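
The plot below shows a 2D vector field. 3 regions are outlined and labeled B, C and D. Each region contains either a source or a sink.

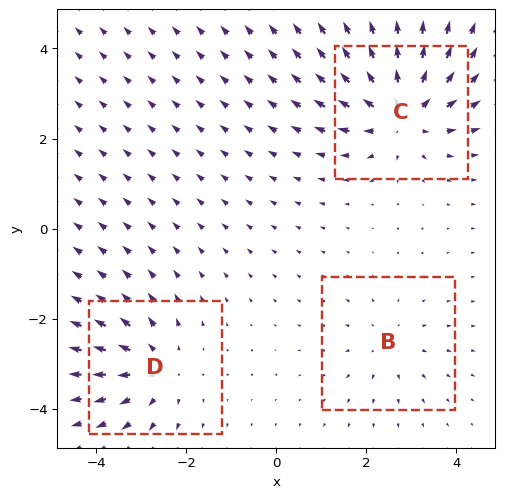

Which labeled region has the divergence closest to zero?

B

Divergence at each region's feature centre — B: about +2, C: about +5, D: about +3. Region B is closest to zero.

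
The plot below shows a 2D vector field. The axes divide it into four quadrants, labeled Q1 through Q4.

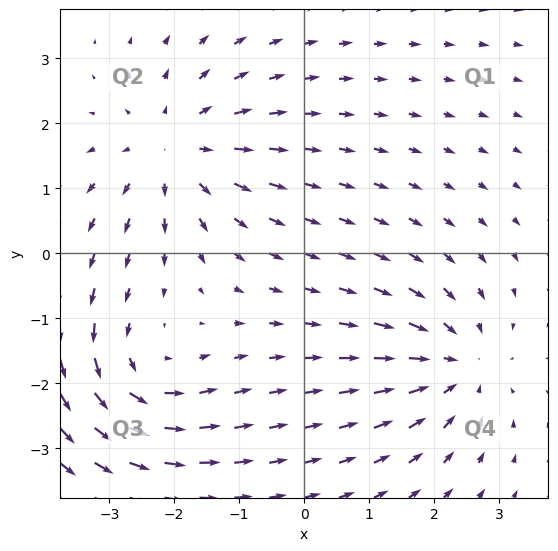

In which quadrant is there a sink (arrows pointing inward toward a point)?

The sink sits at approximately (2.3, -1.7), which lies in quadrant Q4. The divergence there is about -4, negative as expected for a sink.

Q4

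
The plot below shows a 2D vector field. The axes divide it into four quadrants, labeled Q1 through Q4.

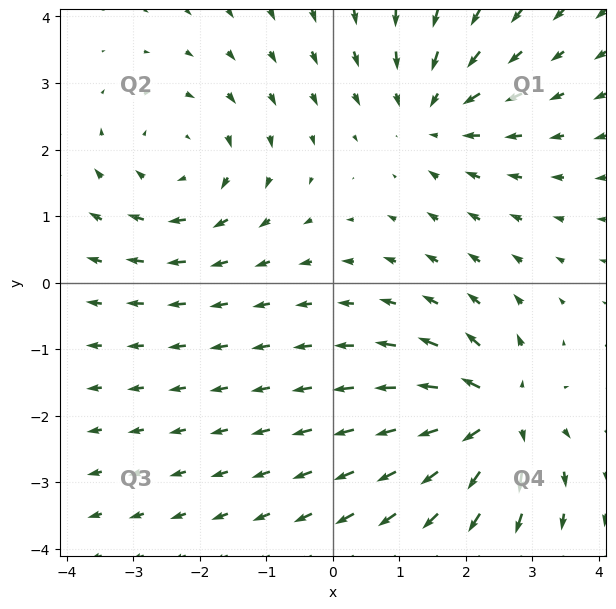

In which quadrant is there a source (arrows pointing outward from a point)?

The source sits at approximately (2.5, -2.0), which lies in quadrant Q4. The divergence there is about +6, positive as expected for a source.

Q4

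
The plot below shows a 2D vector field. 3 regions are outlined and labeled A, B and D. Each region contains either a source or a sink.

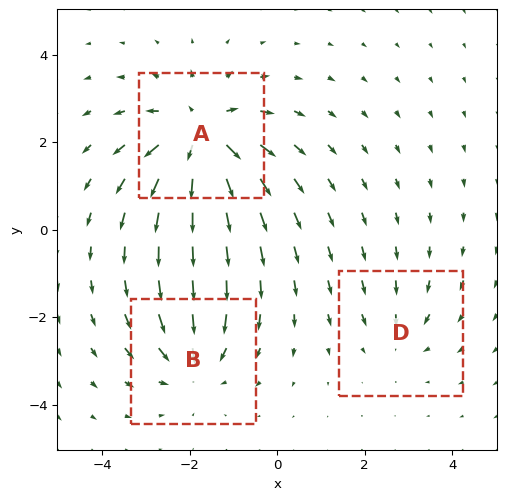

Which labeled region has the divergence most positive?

A

Divergence at each region's feature centre — A: about +4, B: about -3, D: about -2. Region A is most positive.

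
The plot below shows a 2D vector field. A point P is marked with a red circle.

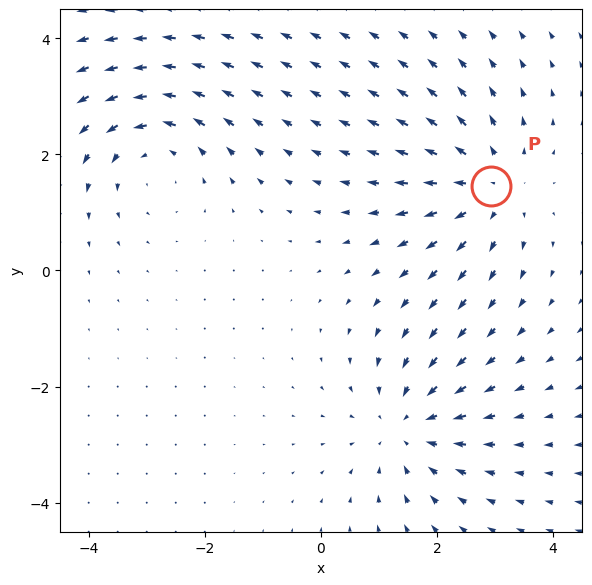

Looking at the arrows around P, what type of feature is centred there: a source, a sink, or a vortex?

At P (2.9, 1.5) the arrows spread outward. Divergence about +3, curl ≈0 — positive divergence with near-zero curl is a source.

source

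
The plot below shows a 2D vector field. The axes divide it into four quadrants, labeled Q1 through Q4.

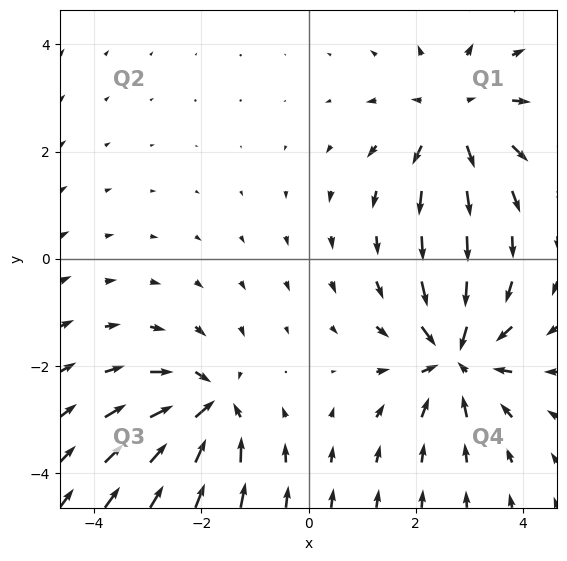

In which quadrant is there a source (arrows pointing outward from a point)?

Q1

The source sits at approximately (2.7, 2.7), which lies in quadrant Q1. The divergence there is about +4, positive as expected for a source.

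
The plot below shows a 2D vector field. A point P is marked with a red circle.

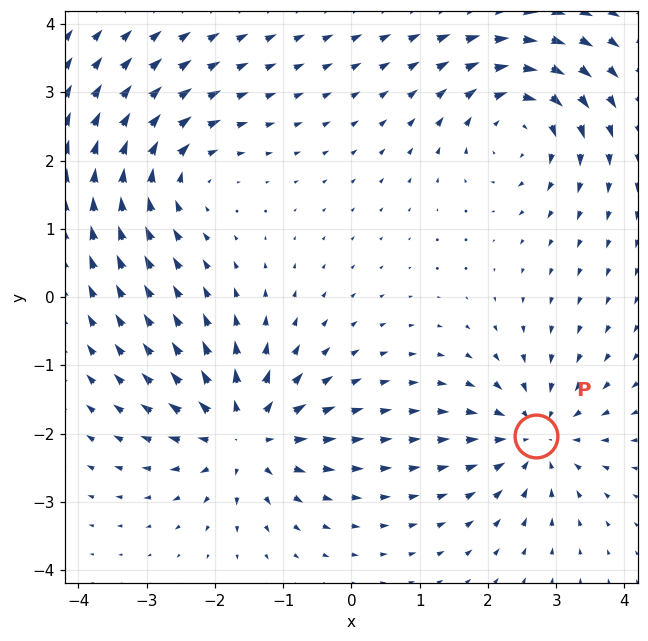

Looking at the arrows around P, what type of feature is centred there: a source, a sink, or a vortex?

At P (2.7, -2.0) the arrows converge inward. Divergence about -5, curl ≈0 — negative divergence with near-zero curl is a sink.

sink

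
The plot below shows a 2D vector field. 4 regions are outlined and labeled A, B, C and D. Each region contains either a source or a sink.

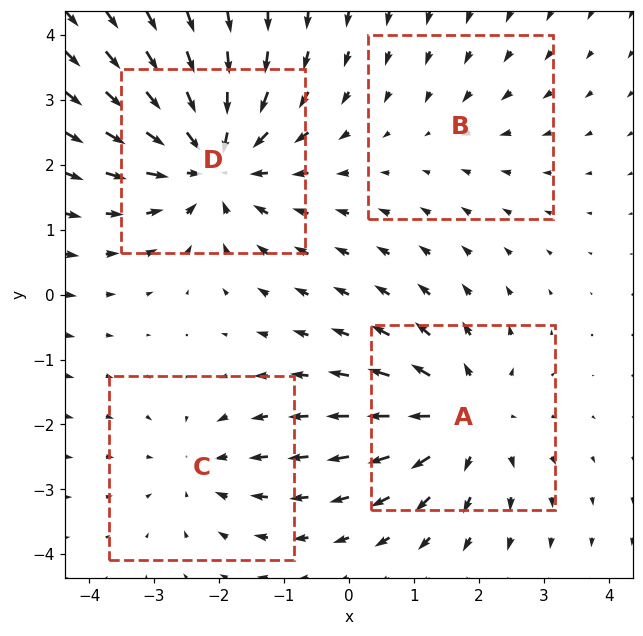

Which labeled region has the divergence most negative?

D

Divergence at each region's feature centre — A: about +5, B: about -2, C: about -3, D: about -6. Region D is most negative.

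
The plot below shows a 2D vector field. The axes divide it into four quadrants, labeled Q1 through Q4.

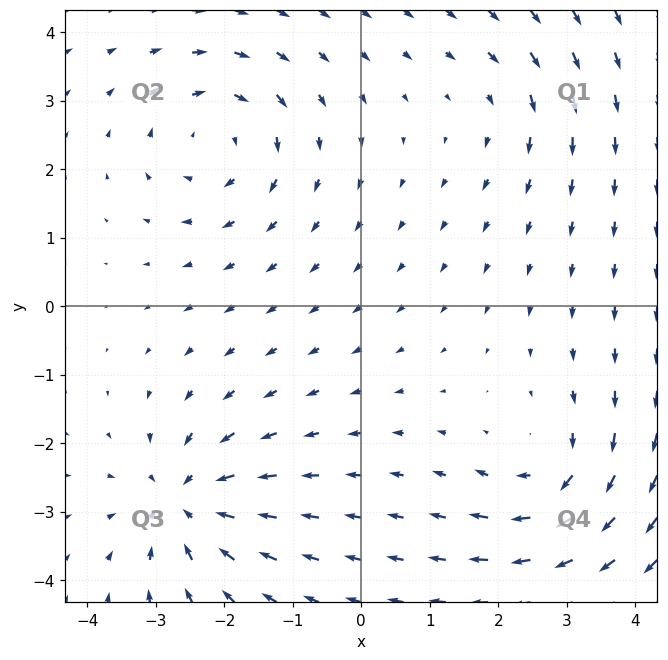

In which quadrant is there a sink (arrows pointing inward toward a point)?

Q3

The sink sits at approximately (-2.6, -2.9), which lies in quadrant Q3. The divergence there is about -6, negative as expected for a sink.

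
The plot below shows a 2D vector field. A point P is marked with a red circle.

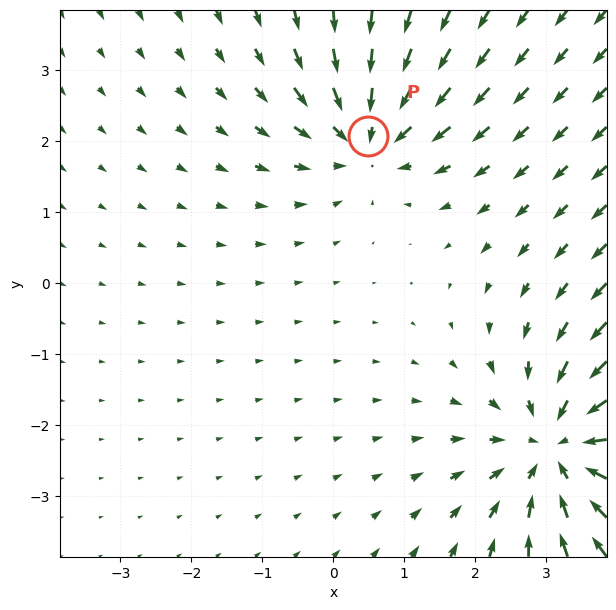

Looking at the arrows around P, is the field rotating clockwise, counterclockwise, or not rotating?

Near P at (0.5, 2.1) the arrows show no circulation. The curl there is ≈0.

not rotating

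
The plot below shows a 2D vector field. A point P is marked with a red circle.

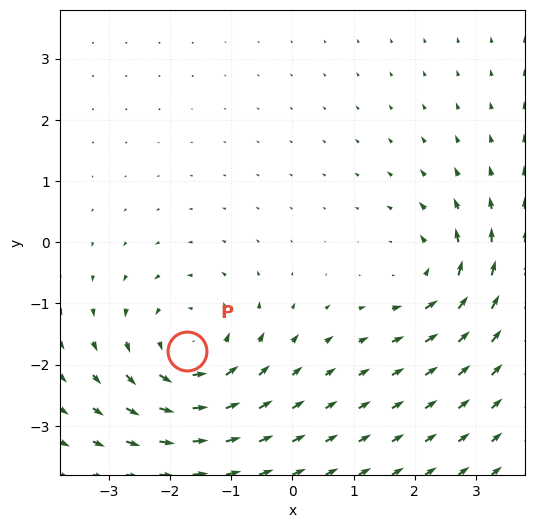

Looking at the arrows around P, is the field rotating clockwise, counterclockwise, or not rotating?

Near P at (-1.7, -1.8) the arrows circulate counterclockwise. The curl (z-component) there is about +5; positive curl means counterclockwise rotation.

counterclockwise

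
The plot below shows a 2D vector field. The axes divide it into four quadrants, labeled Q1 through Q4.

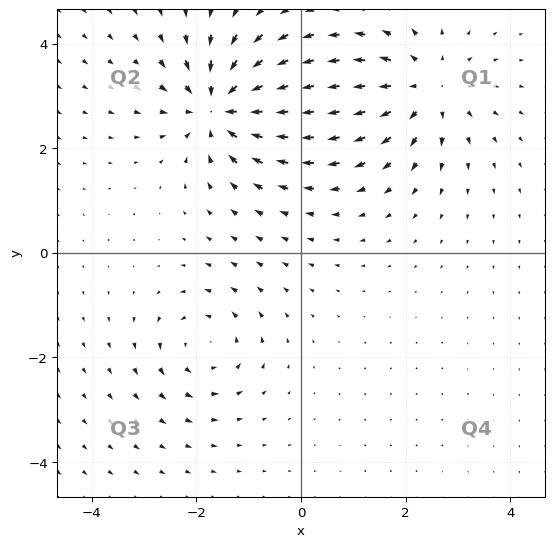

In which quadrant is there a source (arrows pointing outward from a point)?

Q1

The source sits at approximately (2.4, 3.1), which lies in quadrant Q1. The divergence there is about +4, positive as expected for a source.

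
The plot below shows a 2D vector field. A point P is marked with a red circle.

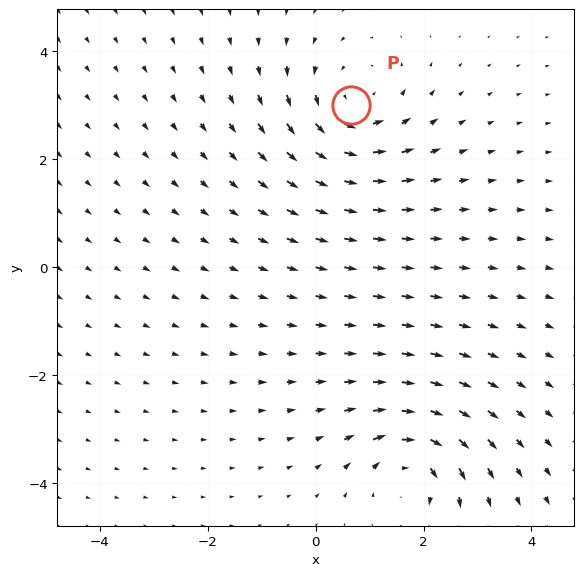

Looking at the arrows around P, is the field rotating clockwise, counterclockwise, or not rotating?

counterclockwise

Near P at (0.6, 3.0) the arrows circulate counterclockwise. The curl (z-component) there is about +4; positive curl means counterclockwise rotation.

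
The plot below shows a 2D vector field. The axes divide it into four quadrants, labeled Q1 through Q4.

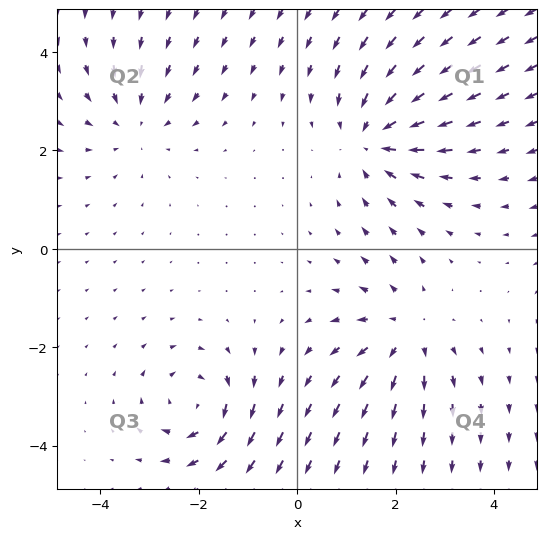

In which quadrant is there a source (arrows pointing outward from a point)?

The source sits at approximately (2.2, -1.7), which lies in quadrant Q4. The divergence there is about +3, positive as expected for a source.

Q4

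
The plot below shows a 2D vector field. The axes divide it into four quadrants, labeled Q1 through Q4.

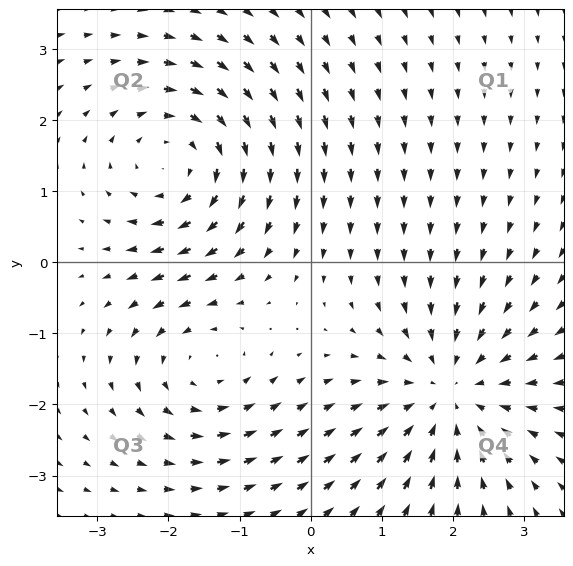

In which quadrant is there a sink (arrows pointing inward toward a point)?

Q4

The sink sits at approximately (2.0, -1.8), which lies in quadrant Q4. The divergence there is about -4, negative as expected for a sink.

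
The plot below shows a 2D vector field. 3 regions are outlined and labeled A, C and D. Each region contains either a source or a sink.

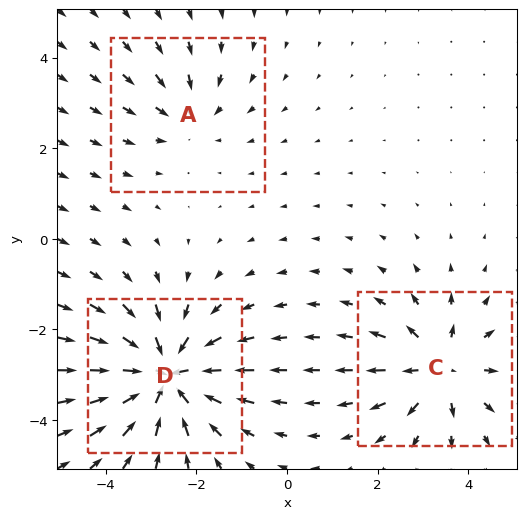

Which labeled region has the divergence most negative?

Divergence at each region's feature centre — A: about -2, C: about +4, D: about -5. Region D is most negative.

D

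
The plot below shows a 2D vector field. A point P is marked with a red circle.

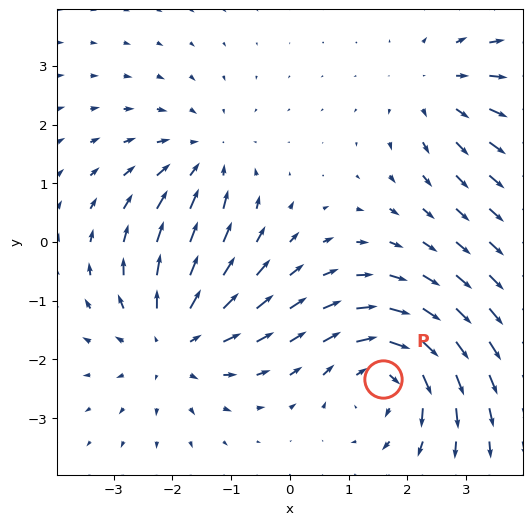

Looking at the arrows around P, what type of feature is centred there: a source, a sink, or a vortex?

At P (1.6, -2.3) the arrows circulate clockwise. Divergence ≈0, curl about -5 — near-zero divergence with nonzero curl is a vortex.

vortex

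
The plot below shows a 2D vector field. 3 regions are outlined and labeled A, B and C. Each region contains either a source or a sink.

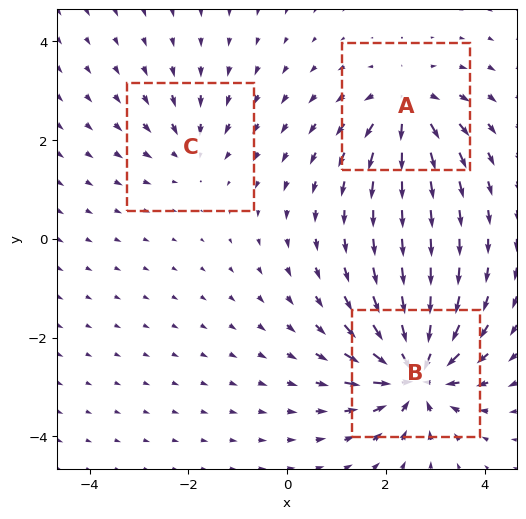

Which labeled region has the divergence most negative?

B

Divergence at each region's feature centre — A: about +4, B: about -6, C: about -2. Region B is most negative.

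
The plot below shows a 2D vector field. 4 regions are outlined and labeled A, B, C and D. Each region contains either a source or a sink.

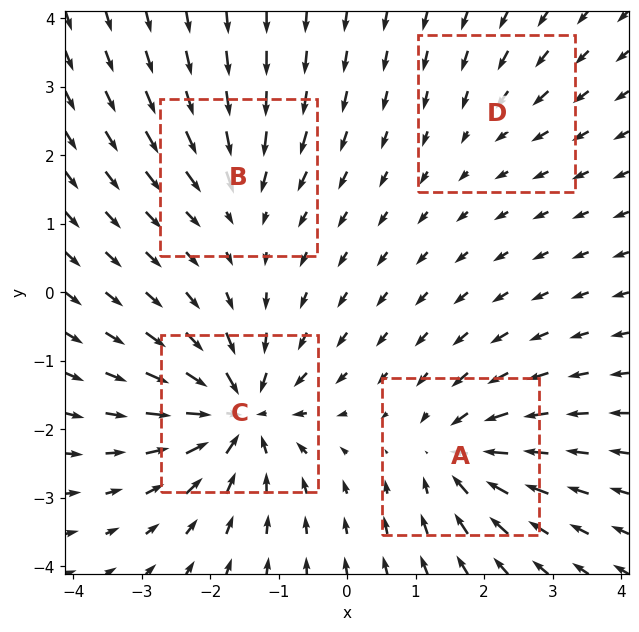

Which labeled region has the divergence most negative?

C

Divergence at each region's feature centre — A: about -6, B: about -4, C: about -9, D: about -2. Region C is most negative.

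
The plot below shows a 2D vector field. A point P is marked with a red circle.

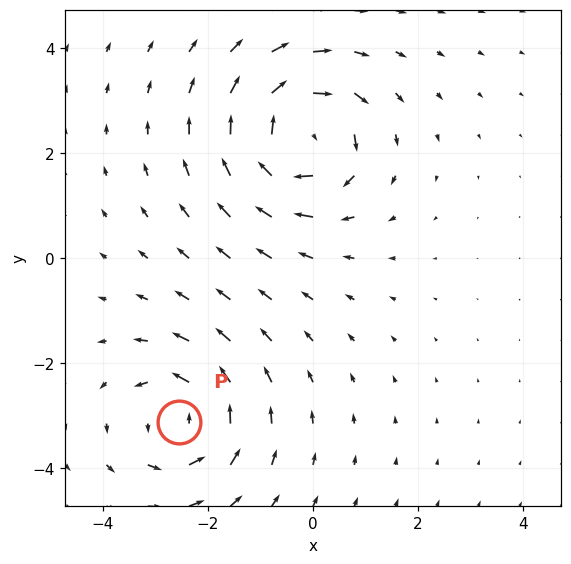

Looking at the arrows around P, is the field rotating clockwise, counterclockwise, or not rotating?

counterclockwise

Near P at (-2.6, -3.1) the arrows circulate counterclockwise. The curl (z-component) there is about +3; positive curl means counterclockwise rotation.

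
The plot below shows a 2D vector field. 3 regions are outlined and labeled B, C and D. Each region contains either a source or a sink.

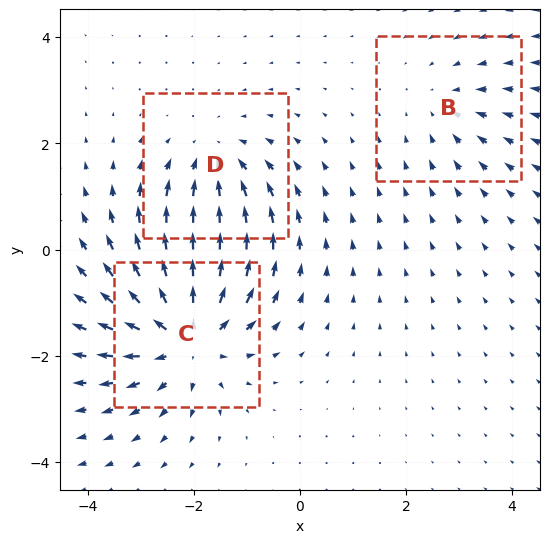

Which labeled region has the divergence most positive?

C

Divergence at each region's feature centre — B: about -2, C: about +5, D: about -3. Region C is most positive.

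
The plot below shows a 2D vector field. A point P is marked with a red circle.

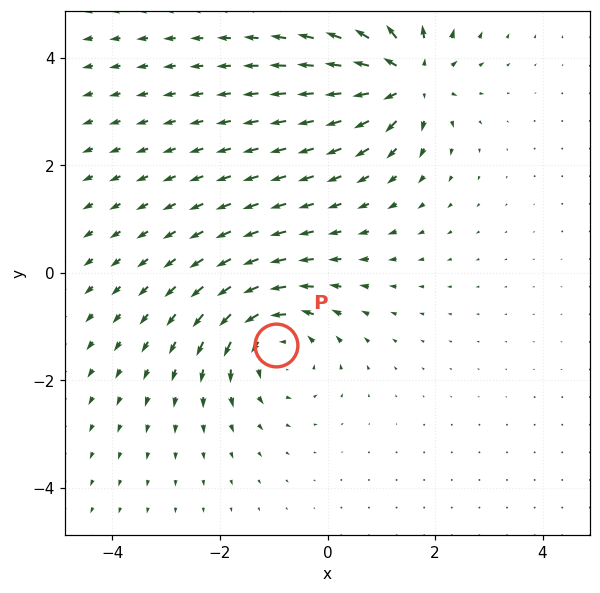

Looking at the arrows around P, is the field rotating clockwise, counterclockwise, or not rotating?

Near P at (-1.0, -1.3) the arrows circulate counterclockwise. The curl (z-component) there is about +4; positive curl means counterclockwise rotation.

counterclockwise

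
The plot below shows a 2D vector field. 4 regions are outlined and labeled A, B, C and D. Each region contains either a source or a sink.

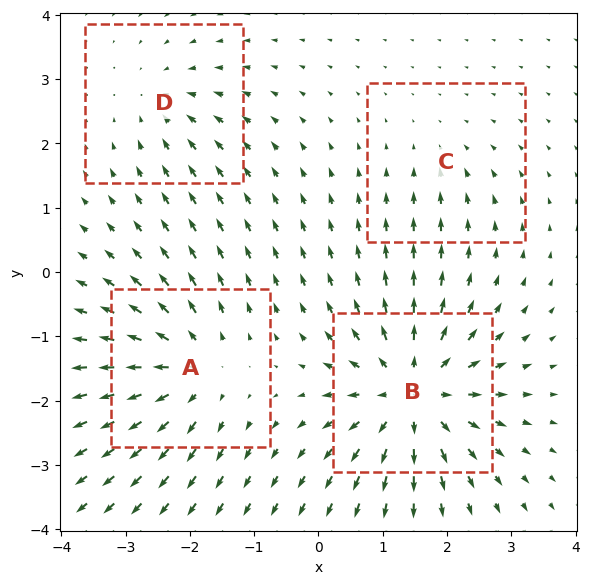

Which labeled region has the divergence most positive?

B

Divergence at each region's feature centre — A: about +6, B: about +8, C: about -2, D: about -4. Region B is most positive.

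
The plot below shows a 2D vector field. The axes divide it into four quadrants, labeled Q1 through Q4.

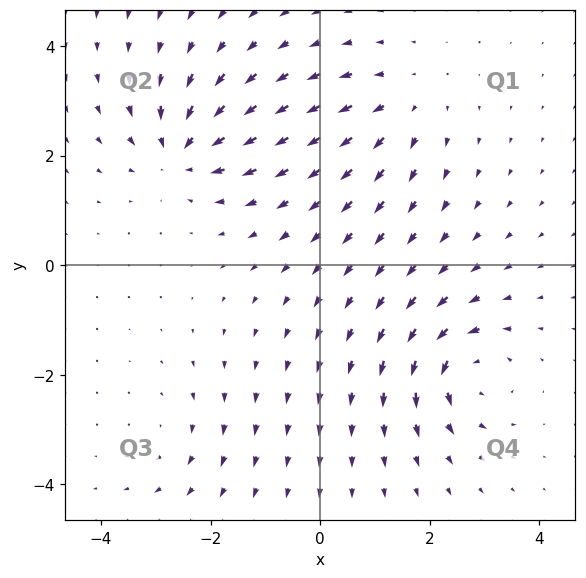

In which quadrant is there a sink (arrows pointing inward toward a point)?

The sink sits at approximately (-2.5, 2.1), which lies in quadrant Q2. The divergence there is about -6, negative as expected for a sink.

Q2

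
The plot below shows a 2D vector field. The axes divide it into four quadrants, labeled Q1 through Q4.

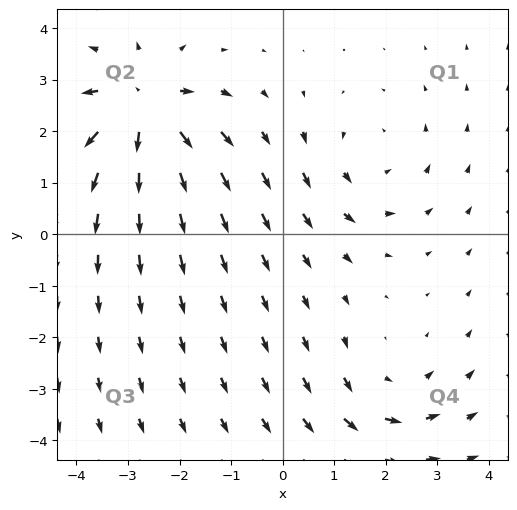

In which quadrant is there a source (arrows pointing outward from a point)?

The source sits at approximately (-2.7, 2.4), which lies in quadrant Q2. The divergence there is about +7, positive as expected for a source.

Q2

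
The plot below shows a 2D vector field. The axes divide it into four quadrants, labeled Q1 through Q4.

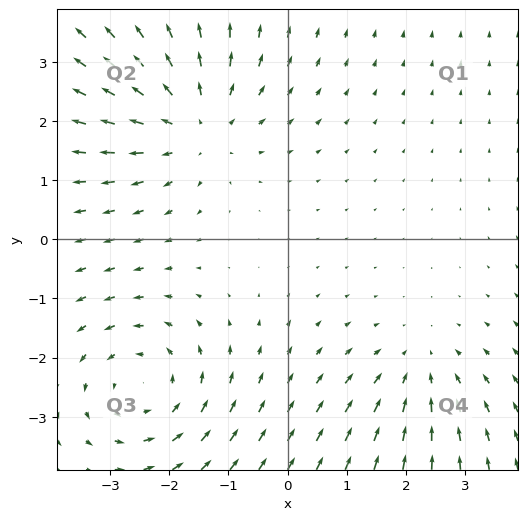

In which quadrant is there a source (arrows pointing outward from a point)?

Q2

The source sits at approximately (-1.6, 2.0), which lies in quadrant Q2. The divergence there is about +4, positive as expected for a source.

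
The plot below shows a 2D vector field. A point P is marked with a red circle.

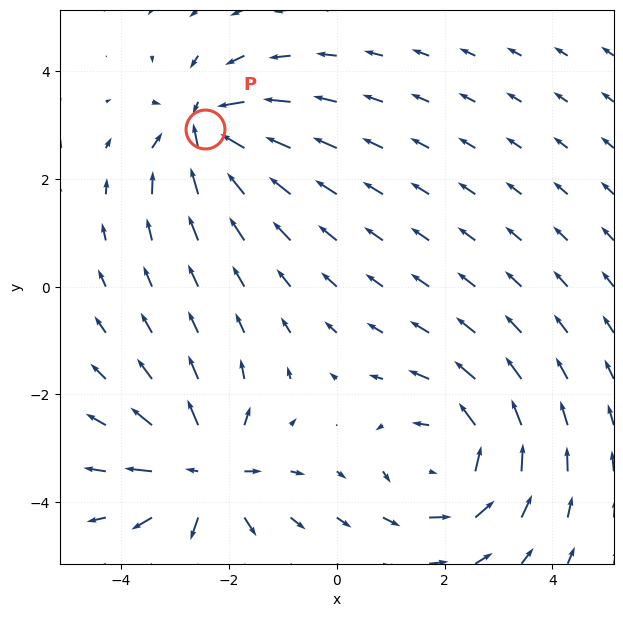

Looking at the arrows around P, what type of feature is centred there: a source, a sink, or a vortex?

sink

At P (-2.4, 2.9) the arrows converge inward. Divergence about -5, curl ≈0 — negative divergence with near-zero curl is a sink.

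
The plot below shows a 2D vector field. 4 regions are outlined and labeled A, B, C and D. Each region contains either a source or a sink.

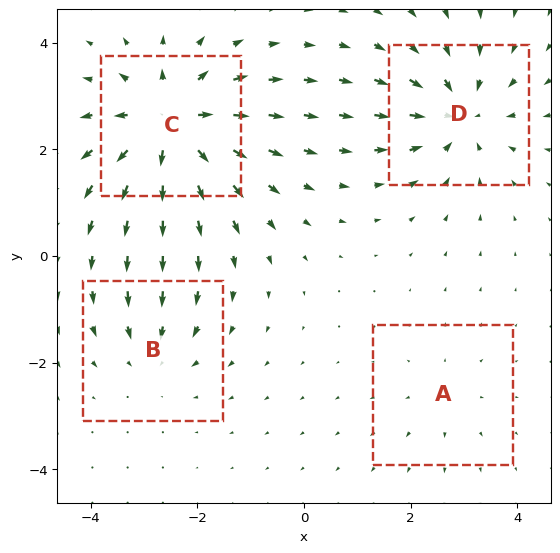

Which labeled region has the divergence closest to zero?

Divergence at each region's feature centre — A: about +2, B: about -3, C: about +7, D: about -5. Region A is closest to zero.

A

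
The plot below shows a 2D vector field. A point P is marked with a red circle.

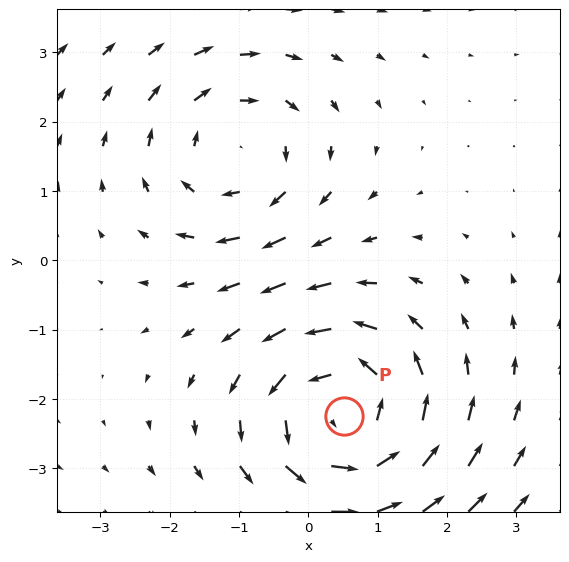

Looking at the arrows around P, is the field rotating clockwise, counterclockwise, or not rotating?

Near P at (0.5, -2.2) the arrows circulate counterclockwise. The curl (z-component) there is about +4; positive curl means counterclockwise rotation.

counterclockwise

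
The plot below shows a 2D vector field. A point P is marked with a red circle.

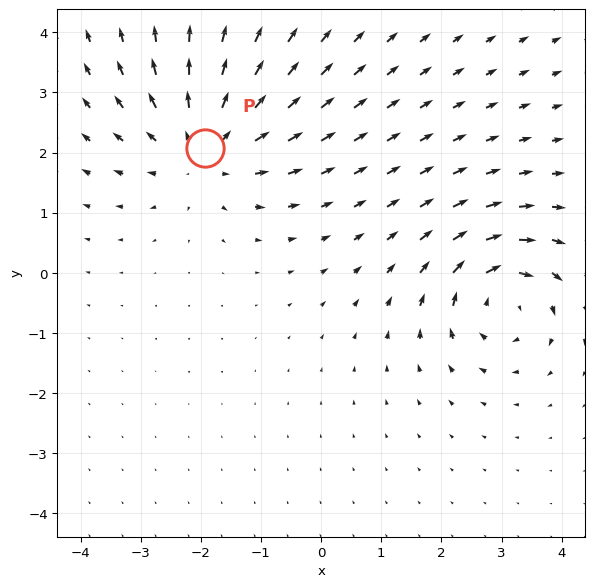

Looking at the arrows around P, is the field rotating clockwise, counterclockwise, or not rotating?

not rotating

Near P at (-1.9, 2.1) the arrows show no circulation. The curl there is ≈0.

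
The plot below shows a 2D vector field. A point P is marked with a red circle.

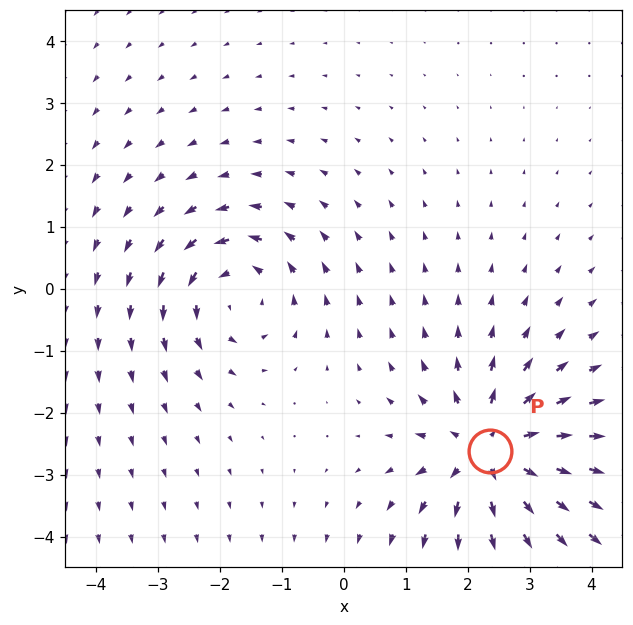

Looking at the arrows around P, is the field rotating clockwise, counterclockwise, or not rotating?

not rotating

Near P at (2.4, -2.6) the arrows show no circulation. The curl there is ≈0.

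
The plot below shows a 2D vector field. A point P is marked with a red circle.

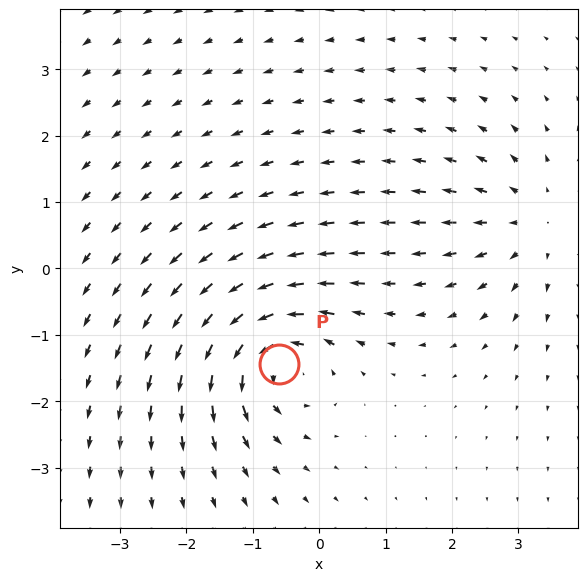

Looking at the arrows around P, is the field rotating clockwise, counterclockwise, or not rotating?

counterclockwise

Near P at (-0.6, -1.4) the arrows circulate counterclockwise. The curl (z-component) there is about +6; positive curl means counterclockwise rotation.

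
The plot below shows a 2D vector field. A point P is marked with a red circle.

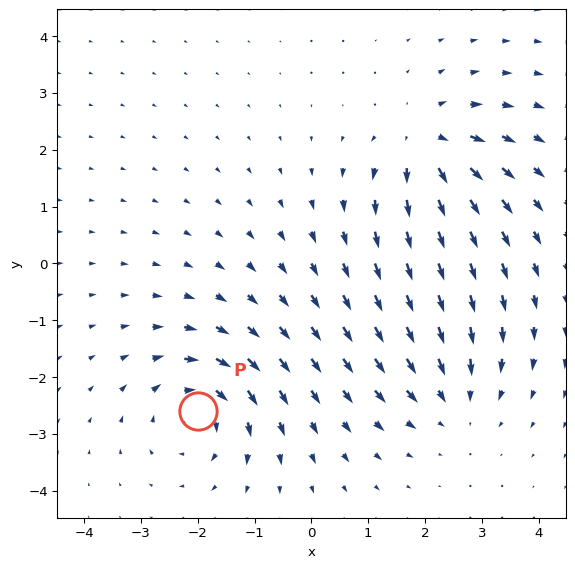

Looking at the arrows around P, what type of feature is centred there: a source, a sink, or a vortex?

At P (-2.0, -2.6) the arrows circulate clockwise. Divergence ≈0, curl about -5 — near-zero divergence with nonzero curl is a vortex.

vortex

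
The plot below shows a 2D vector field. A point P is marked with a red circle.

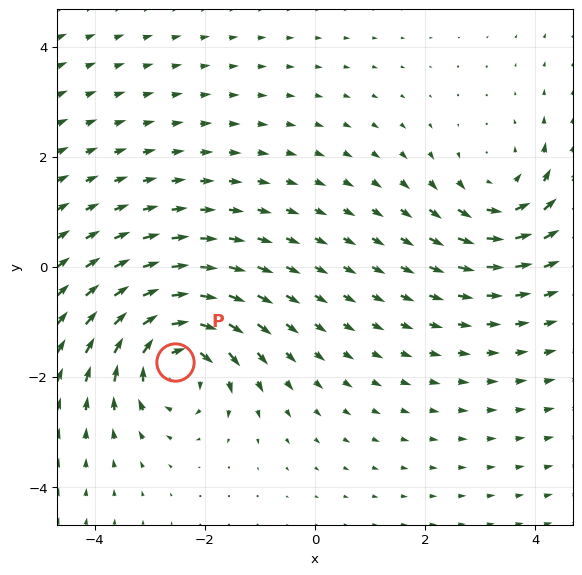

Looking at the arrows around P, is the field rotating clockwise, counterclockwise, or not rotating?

clockwise

Near P at (-2.5, -1.7) the arrows circulate clockwise. The curl (z-component) there is about -6; negative curl means clockwise rotation.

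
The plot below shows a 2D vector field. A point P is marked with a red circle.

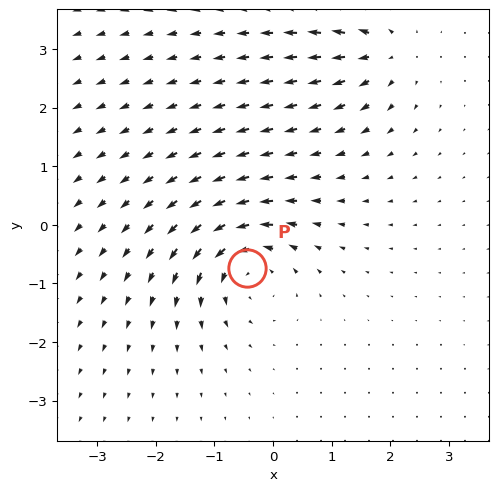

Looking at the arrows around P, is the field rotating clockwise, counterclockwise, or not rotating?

Near P at (-0.4, -0.7) the arrows circulate counterclockwise. The curl (z-component) there is about +6; positive curl means counterclockwise rotation.

counterclockwise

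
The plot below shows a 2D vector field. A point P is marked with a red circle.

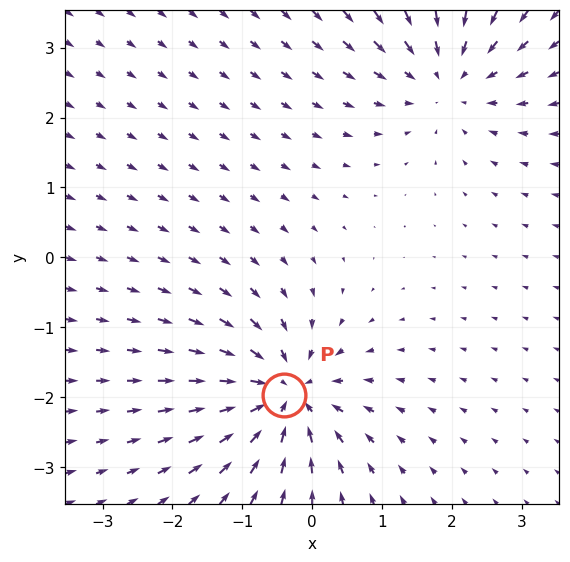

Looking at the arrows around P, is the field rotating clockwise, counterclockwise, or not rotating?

not rotating

Near P at (-0.4, -2.0) the arrows show no circulation. The curl there is ≈0.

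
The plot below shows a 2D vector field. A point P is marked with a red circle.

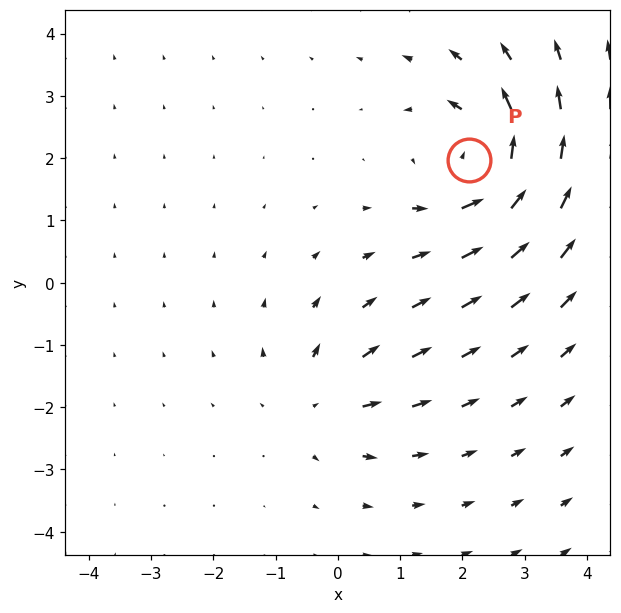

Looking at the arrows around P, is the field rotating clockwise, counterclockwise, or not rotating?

counterclockwise

Near P at (2.1, 2.0) the arrows circulate counterclockwise. The curl (z-component) there is about +5; positive curl means counterclockwise rotation.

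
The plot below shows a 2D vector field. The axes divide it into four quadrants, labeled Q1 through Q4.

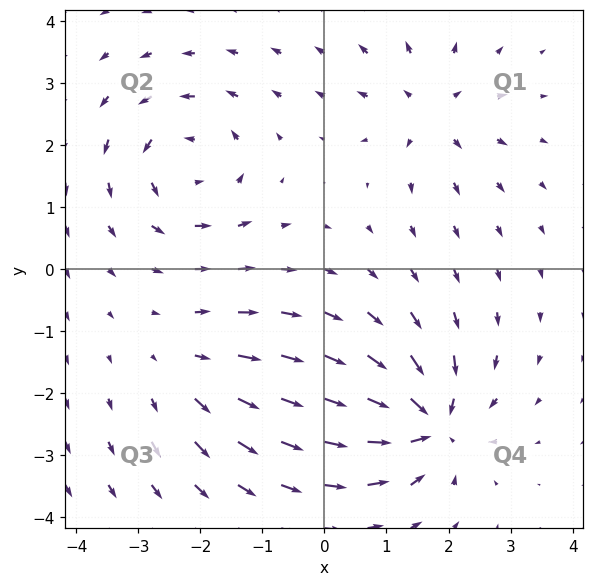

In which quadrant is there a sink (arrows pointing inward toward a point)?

The sink sits at approximately (1.7, -2.5), which lies in quadrant Q4. The divergence there is about -7, negative as expected for a sink.

Q4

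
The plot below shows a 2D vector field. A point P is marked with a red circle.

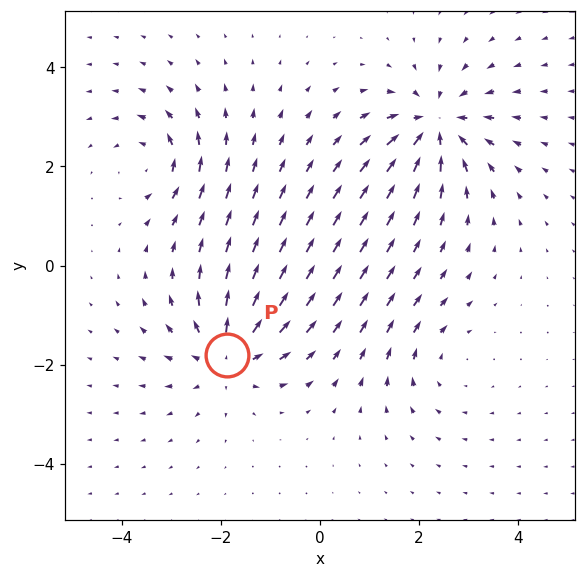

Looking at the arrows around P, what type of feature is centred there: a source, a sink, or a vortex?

source

At P (-1.9, -1.8) the arrows spread outward. Divergence about +5, curl ≈0 — positive divergence with near-zero curl is a source.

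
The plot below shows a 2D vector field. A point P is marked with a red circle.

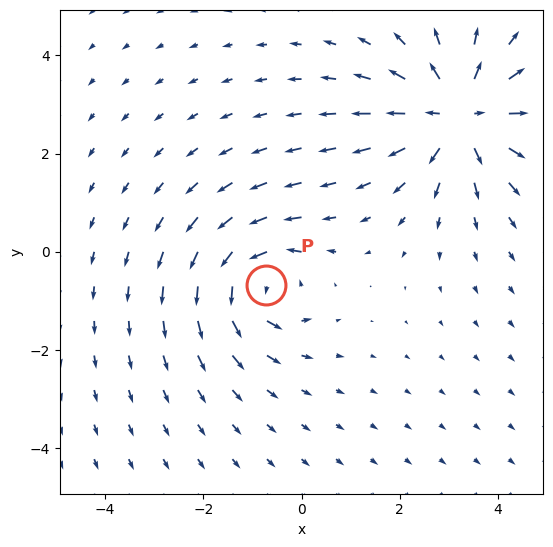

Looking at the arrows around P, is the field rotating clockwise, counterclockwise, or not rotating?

counterclockwise

Near P at (-0.7, -0.7) the arrows circulate counterclockwise. The curl (z-component) there is about +5; positive curl means counterclockwise rotation.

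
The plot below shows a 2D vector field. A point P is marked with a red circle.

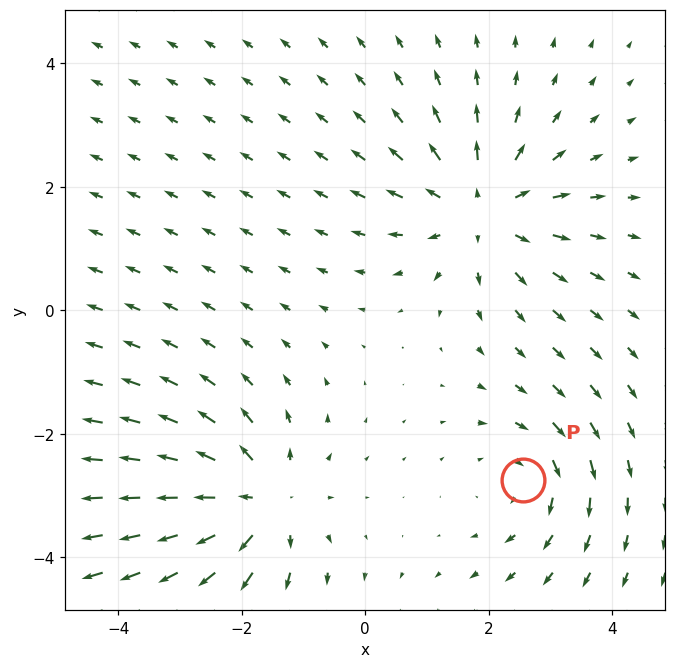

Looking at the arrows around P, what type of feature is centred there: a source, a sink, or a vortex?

At P (2.6, -2.7) the arrows circulate clockwise. Divergence ≈0, curl about -3 — near-zero divergence with nonzero curl is a vortex.

vortex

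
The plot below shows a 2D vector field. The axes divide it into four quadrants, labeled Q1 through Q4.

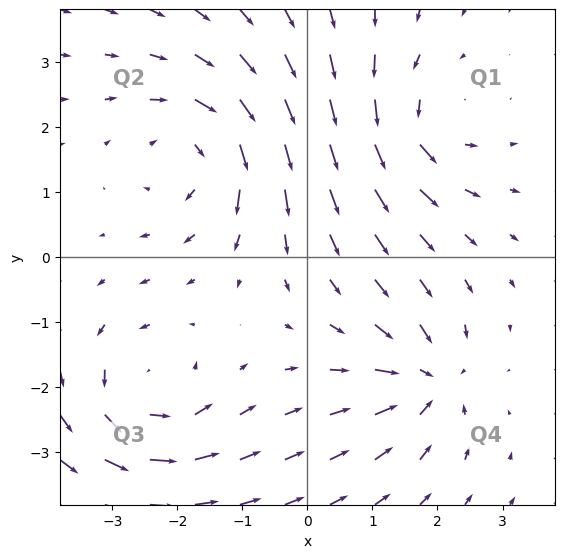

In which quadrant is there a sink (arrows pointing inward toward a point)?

Q4

The sink sits at approximately (1.8, -1.9), which lies in quadrant Q4. The divergence there is about -5, negative as expected for a sink.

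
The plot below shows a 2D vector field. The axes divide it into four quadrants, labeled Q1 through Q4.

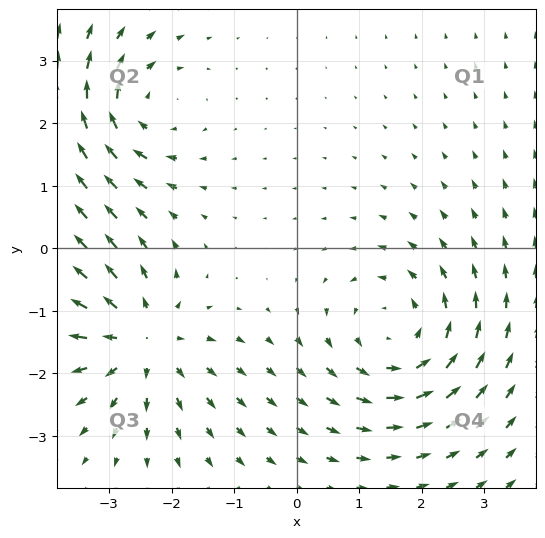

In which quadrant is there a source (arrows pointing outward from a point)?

The source sits at approximately (-2.5, -1.5), which lies in quadrant Q3. The divergence there is about +3, positive as expected for a source.

Q3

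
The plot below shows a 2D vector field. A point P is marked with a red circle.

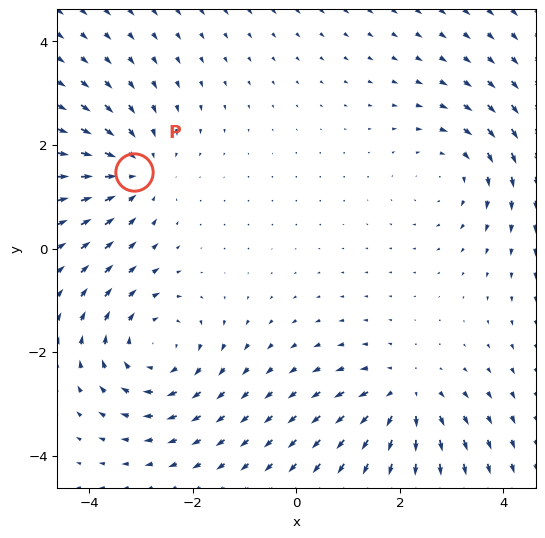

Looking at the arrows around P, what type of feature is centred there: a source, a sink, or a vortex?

At P (-3.1, 1.5) the arrows converge inward. Divergence about -3, curl ≈0 — negative divergence with near-zero curl is a sink.

sink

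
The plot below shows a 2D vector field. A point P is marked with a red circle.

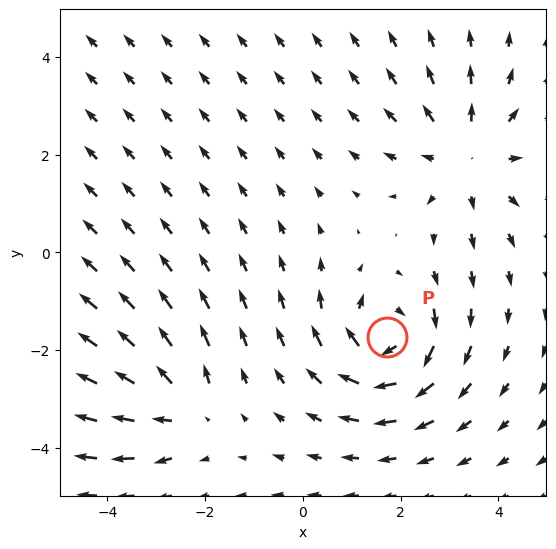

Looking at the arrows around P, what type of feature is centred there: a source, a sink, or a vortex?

vortex

At P (1.7, -1.7) the arrows circulate clockwise. Divergence ≈0, curl about -5 — near-zero divergence with nonzero curl is a vortex.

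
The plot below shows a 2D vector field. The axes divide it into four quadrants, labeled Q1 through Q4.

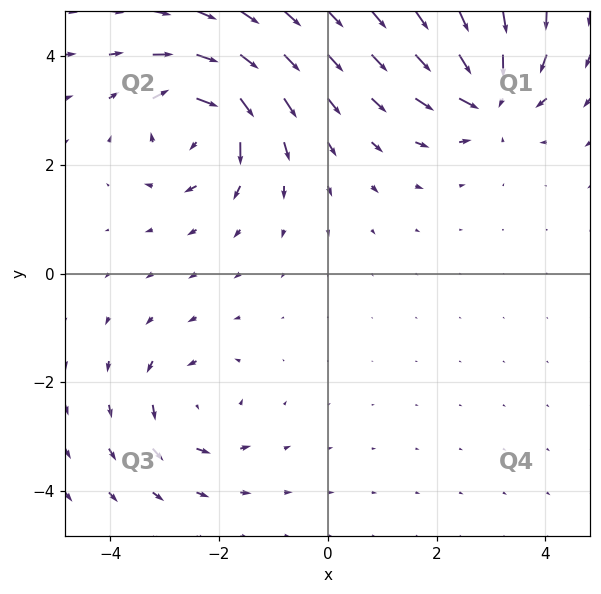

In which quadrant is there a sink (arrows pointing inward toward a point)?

The sink sits at approximately (3.0, 3.2), which lies in quadrant Q1. The divergence there is about -5, negative as expected for a sink.

Q1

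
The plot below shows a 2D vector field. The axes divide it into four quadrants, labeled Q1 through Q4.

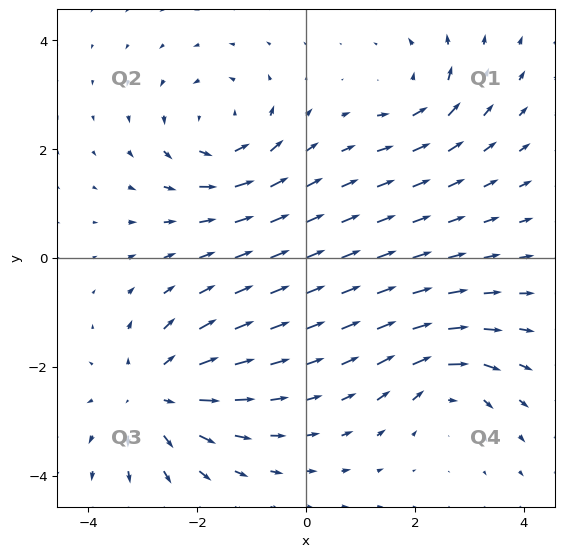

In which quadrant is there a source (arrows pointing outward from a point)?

Q3

The source sits at approximately (-2.8, -2.5), which lies in quadrant Q3. The divergence there is about +4, positive as expected for a source.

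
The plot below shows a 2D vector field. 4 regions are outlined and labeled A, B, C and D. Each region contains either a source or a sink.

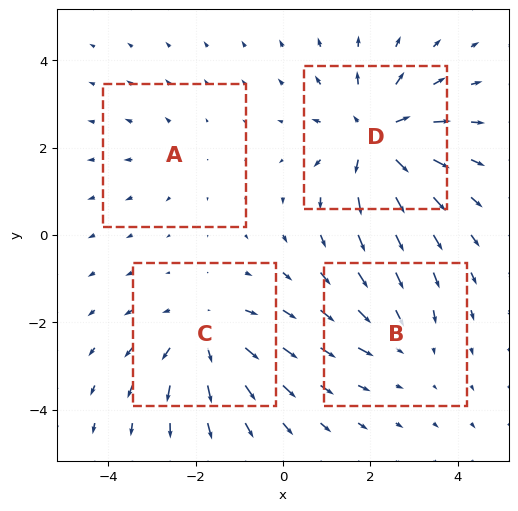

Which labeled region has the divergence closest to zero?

A

Divergence at each region's feature centre — A: about +2, B: about -3, C: about +5, D: about +7. Region A is closest to zero.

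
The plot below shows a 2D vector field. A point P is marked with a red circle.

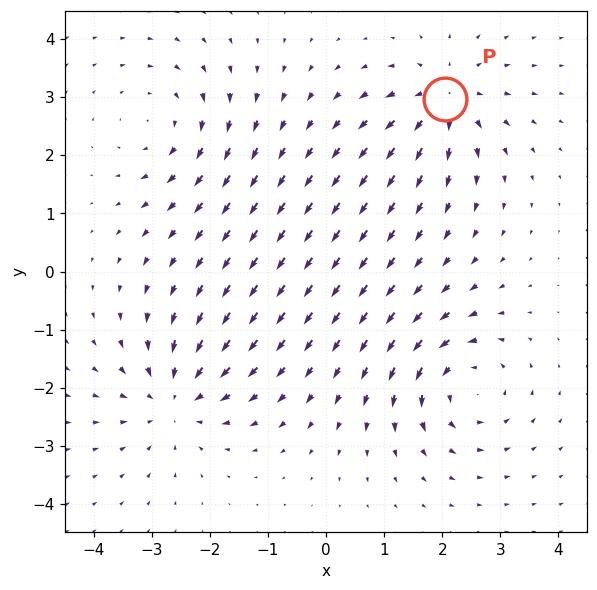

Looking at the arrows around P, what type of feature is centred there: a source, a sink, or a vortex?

At P (2.0, 3.0) the arrows spread outward. Divergence about +5, curl ≈0 — positive divergence with near-zero curl is a source.

source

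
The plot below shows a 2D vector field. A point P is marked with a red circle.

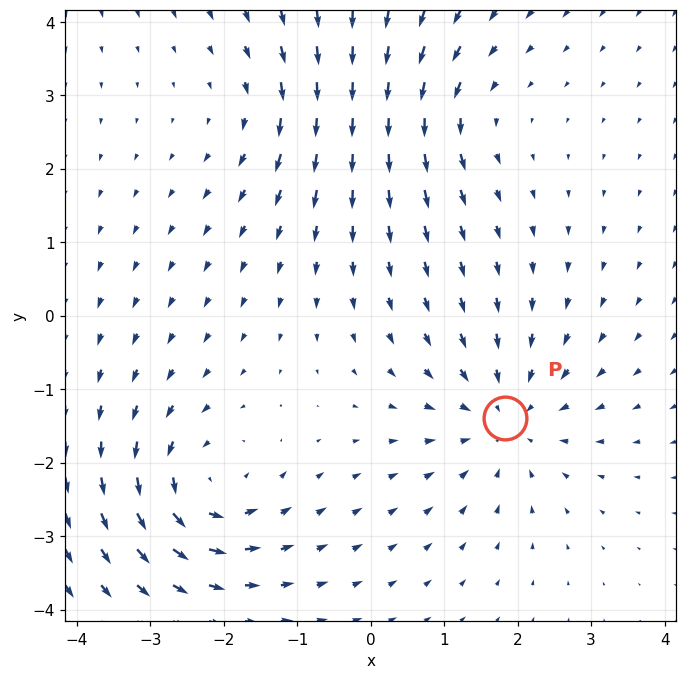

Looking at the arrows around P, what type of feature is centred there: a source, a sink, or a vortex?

At P (1.8, -1.4) the arrows converge inward. Divergence about -4, curl ≈0 — negative divergence with near-zero curl is a sink.

sink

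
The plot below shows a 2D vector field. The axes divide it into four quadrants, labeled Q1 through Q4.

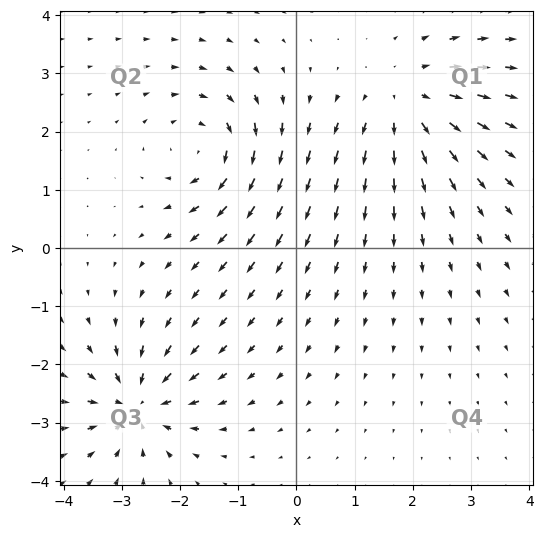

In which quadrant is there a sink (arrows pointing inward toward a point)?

Q3

The sink sits at approximately (-2.7, -2.7), which lies in quadrant Q3. The divergence there is about -6, negative as expected for a sink.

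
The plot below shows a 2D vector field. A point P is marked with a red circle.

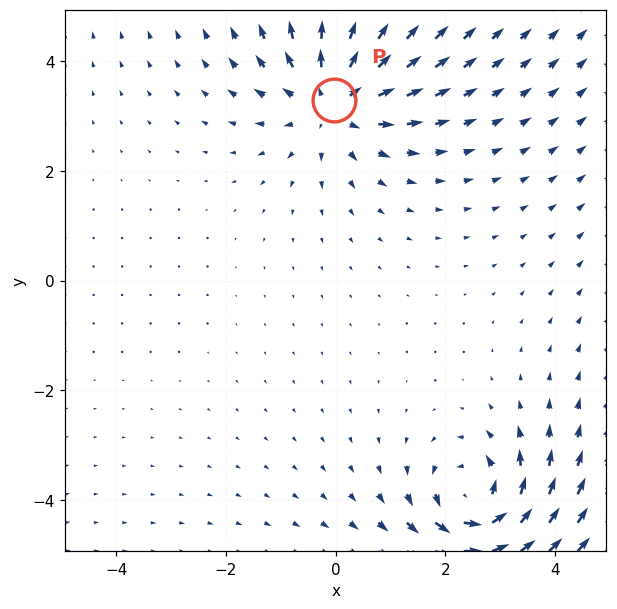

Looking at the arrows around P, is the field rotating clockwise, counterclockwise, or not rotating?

not rotating

Near P at (-0.0, 3.3) the arrows show no circulation. The curl there is ≈0.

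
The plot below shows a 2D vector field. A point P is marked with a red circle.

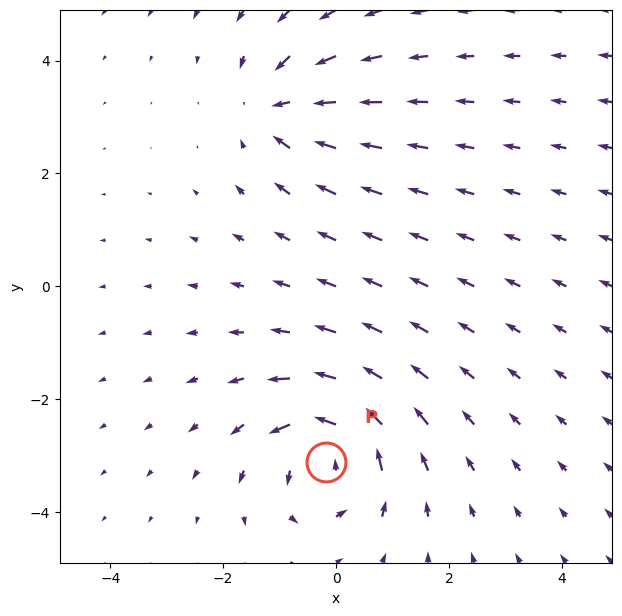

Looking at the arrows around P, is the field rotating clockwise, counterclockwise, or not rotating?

counterclockwise

Near P at (-0.2, -3.1) the arrows circulate counterclockwise. The curl (z-component) there is about +6; positive curl means counterclockwise rotation.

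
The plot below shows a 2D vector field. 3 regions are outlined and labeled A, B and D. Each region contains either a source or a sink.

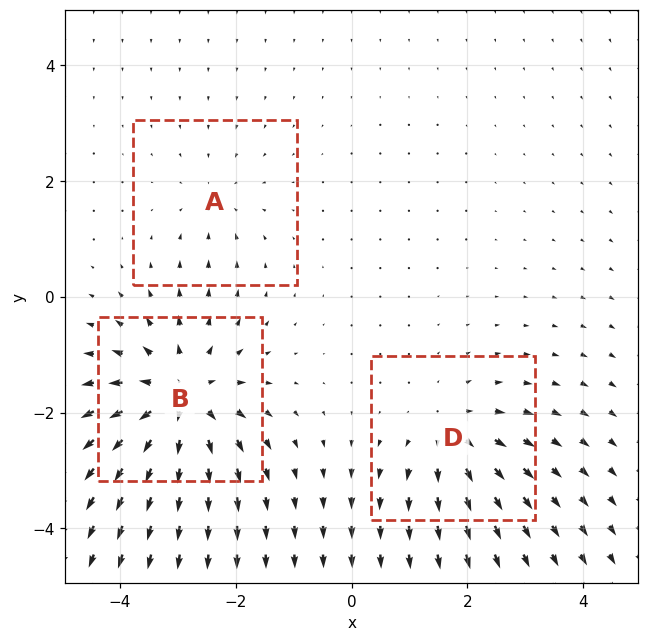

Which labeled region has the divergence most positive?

B

Divergence at each region's feature centre — A: about -2, B: about +5, D: about +3. Region B is most positive.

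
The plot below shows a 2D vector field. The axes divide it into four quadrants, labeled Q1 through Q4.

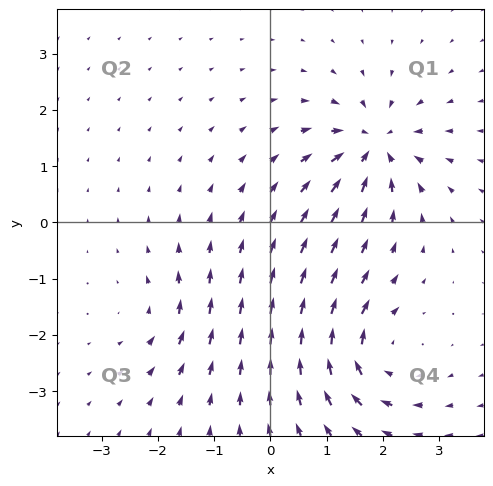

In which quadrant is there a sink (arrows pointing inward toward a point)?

Q1

The sink sits at approximately (1.8, 1.4), which lies in quadrant Q1. The divergence there is about -7, negative as expected for a sink.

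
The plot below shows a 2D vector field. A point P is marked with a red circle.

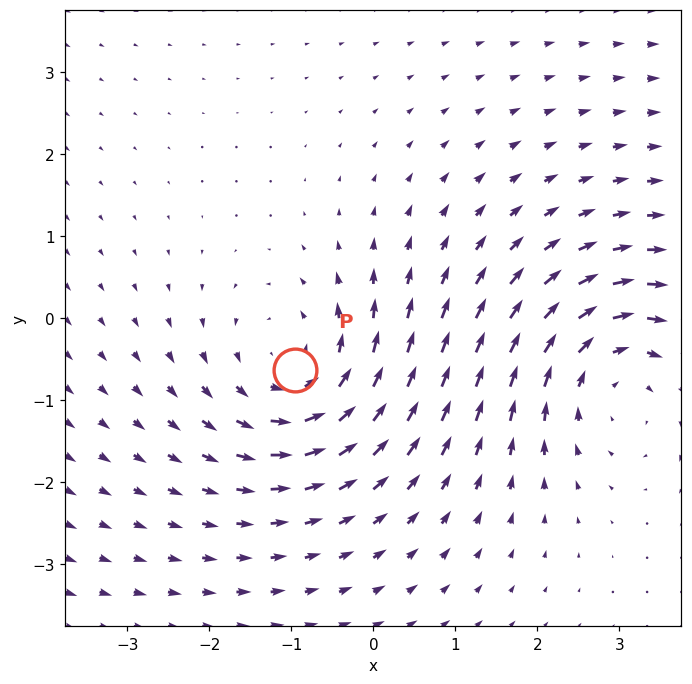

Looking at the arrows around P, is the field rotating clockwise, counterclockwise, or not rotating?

counterclockwise

Near P at (-1.0, -0.6) the arrows circulate counterclockwise. The curl (z-component) there is about +3; positive curl means counterclockwise rotation.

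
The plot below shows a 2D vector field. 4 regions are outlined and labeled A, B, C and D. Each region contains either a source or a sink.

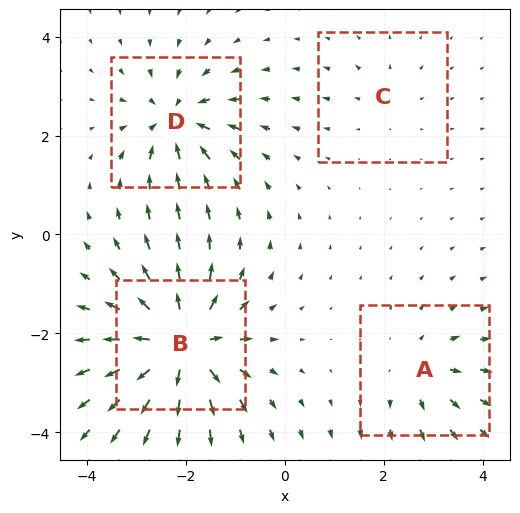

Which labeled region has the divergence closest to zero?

Divergence at each region's feature centre — A: about +4, B: about +9, C: about +2, D: about -6. Region C is closest to zero.

C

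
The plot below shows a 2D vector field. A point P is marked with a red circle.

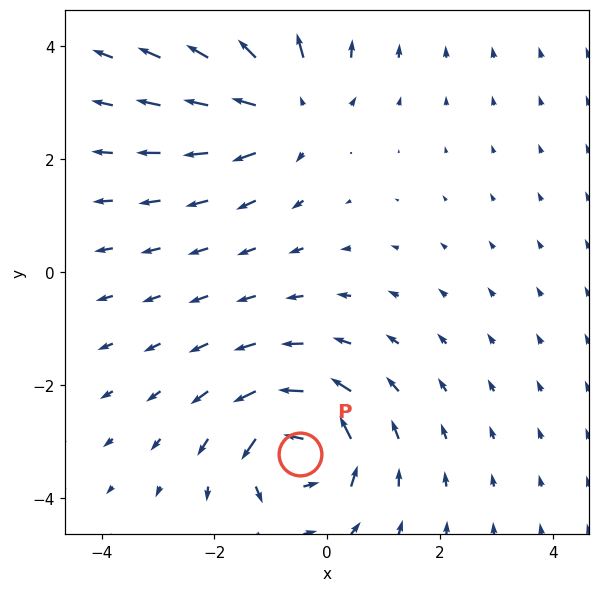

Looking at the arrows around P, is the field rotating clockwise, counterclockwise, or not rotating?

counterclockwise

Near P at (-0.5, -3.2) the arrows circulate counterclockwise. The curl (z-component) there is about +7; positive curl means counterclockwise rotation.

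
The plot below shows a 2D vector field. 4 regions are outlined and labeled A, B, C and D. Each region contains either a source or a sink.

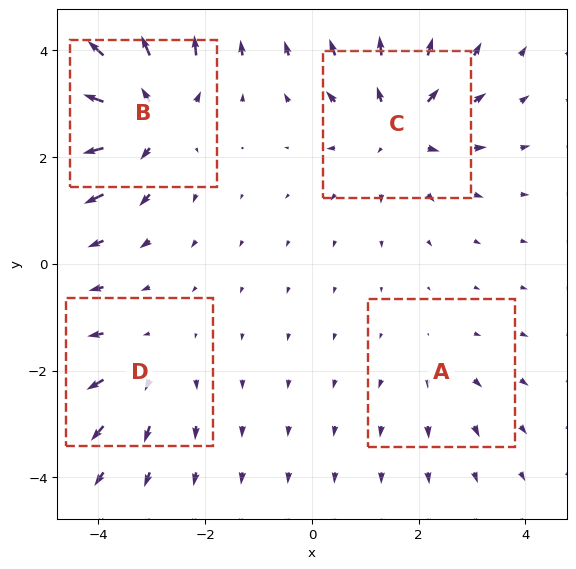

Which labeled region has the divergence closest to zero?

Divergence at each region's feature centre — A: about +2, B: about +7, C: about +5, D: about +3. Region A is closest to zero.

A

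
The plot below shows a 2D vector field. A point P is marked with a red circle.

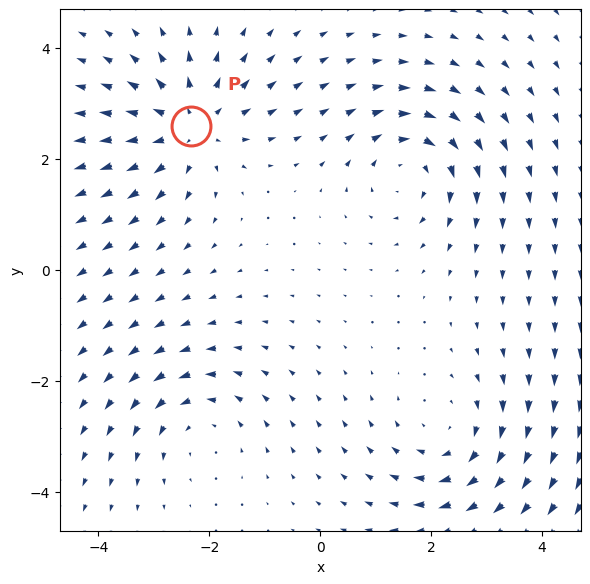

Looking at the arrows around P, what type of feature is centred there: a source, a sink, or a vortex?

source

At P (-2.3, 2.6) the arrows spread outward. Divergence about +5, curl ≈0 — positive divergence with near-zero curl is a source.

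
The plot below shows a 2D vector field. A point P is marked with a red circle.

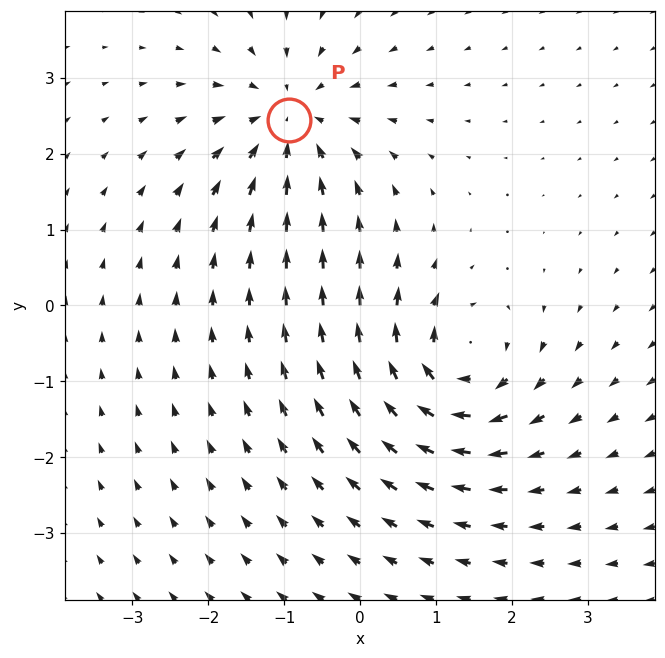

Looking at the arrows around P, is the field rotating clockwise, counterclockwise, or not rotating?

not rotating

Near P at (-0.9, 2.4) the arrows show no circulation. The curl there is ≈0.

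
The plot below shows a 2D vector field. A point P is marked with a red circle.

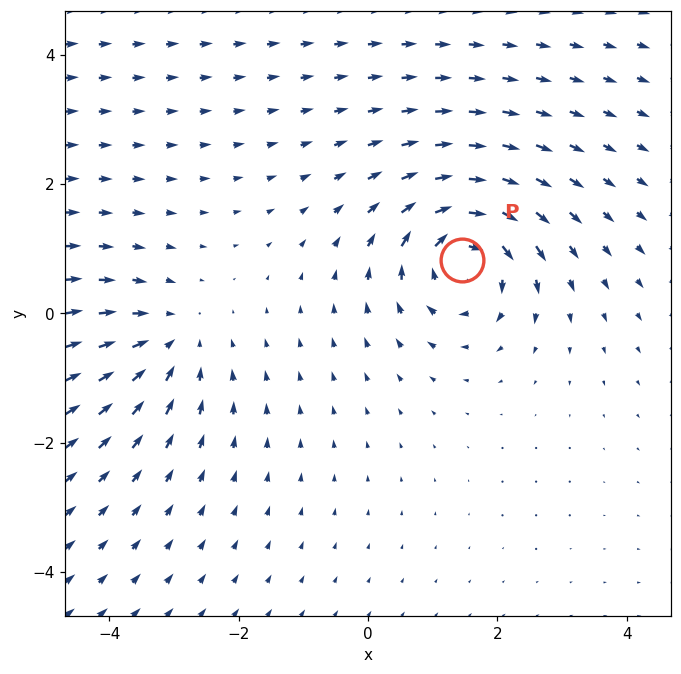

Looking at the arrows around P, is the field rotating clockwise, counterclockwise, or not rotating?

clockwise

Near P at (1.5, 0.8) the arrows circulate clockwise. The curl (z-component) there is about -5; negative curl means clockwise rotation.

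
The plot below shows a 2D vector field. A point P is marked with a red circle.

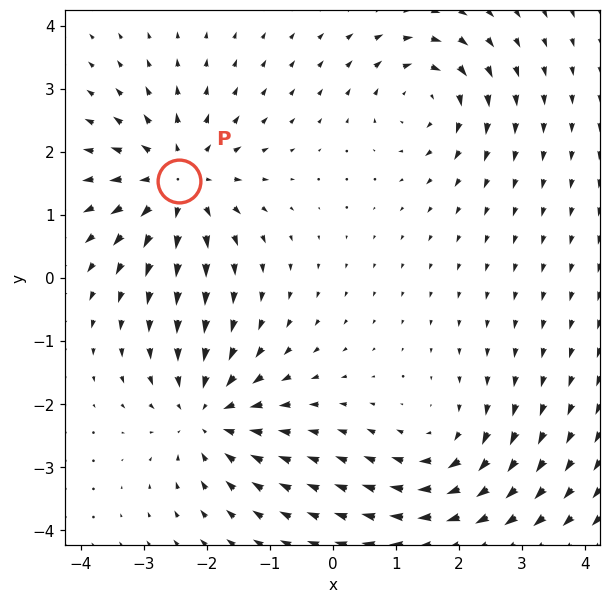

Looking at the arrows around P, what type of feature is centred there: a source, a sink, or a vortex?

At P (-2.4, 1.5) the arrows spread outward. Divergence about +5, curl ≈0 — positive divergence with near-zero curl is a source.

source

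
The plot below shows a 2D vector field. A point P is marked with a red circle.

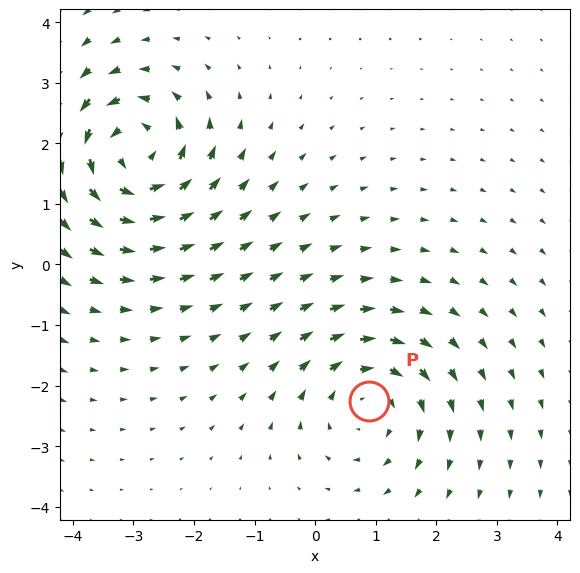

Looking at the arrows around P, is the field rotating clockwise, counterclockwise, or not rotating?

Near P at (0.9, -2.3) the arrows circulate clockwise. The curl (z-component) there is about -3; negative curl means clockwise rotation.

clockwise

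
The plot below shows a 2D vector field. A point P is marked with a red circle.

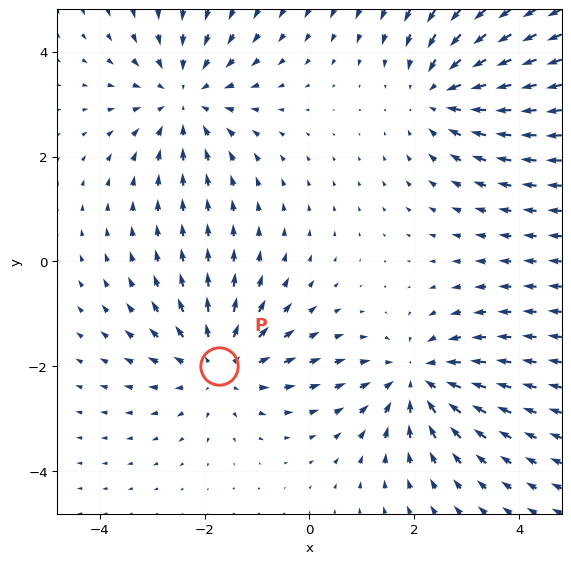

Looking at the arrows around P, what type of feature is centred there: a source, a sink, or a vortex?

At P (-1.7, -2.0) the arrows spread outward. Divergence about +4, curl ≈0 — positive divergence with near-zero curl is a source.

source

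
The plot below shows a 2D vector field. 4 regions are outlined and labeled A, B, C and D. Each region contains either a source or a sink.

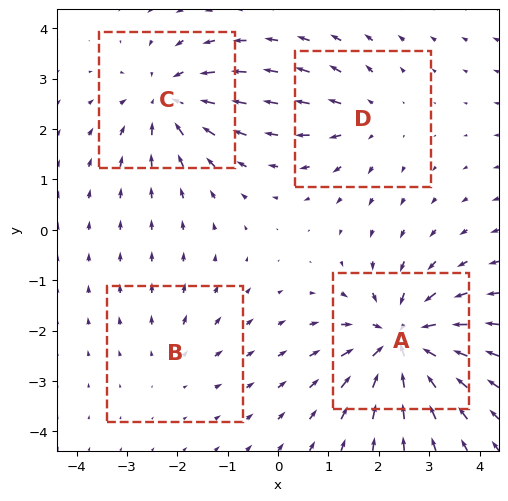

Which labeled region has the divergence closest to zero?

B

Divergence at each region's feature centre — A: about -7, B: about +2, C: about -5, D: about +3. Region B is closest to zero.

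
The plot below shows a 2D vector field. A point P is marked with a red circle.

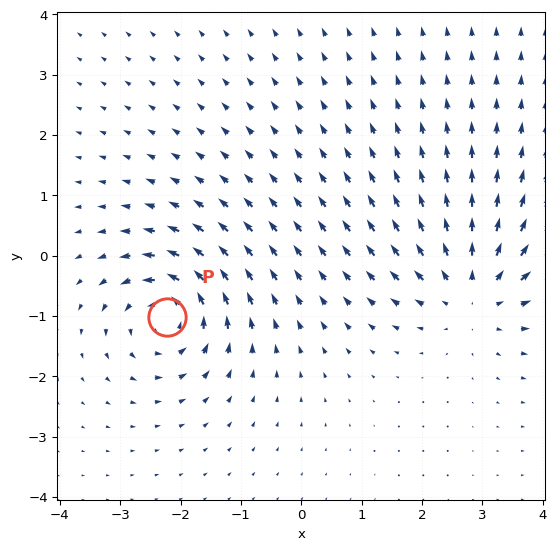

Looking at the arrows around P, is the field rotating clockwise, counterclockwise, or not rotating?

counterclockwise

Near P at (-2.2, -1.0) the arrows circulate counterclockwise. The curl (z-component) there is about +7; positive curl means counterclockwise rotation.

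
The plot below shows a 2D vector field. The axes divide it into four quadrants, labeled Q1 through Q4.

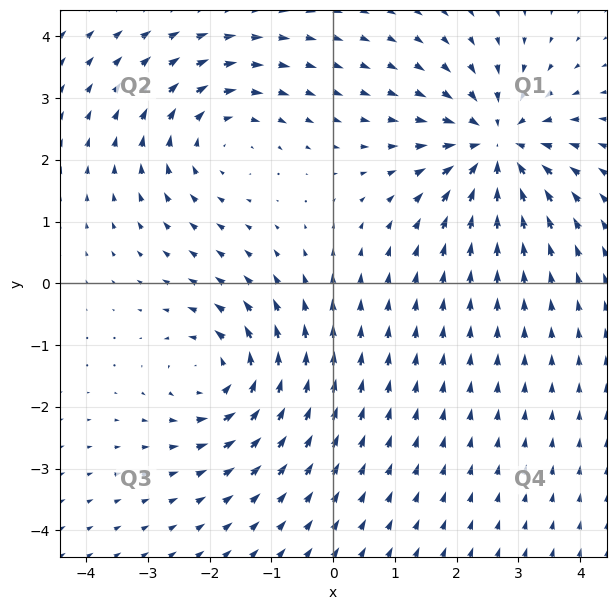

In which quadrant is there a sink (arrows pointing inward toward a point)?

The sink sits at approximately (2.6, 2.2), which lies in quadrant Q1. The divergence there is about -4, negative as expected for a sink.

Q1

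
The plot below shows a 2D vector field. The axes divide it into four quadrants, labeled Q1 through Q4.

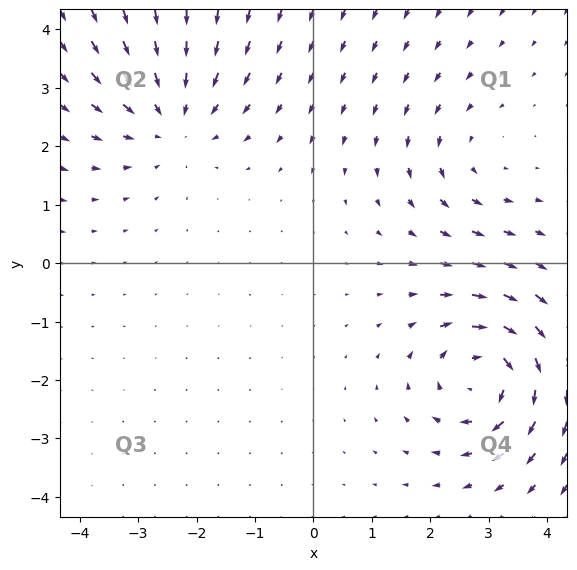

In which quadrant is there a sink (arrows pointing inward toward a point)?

The sink sits at approximately (-2.4, 2.5), which lies in quadrant Q2. The divergence there is about -4, negative as expected for a sink.

Q2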